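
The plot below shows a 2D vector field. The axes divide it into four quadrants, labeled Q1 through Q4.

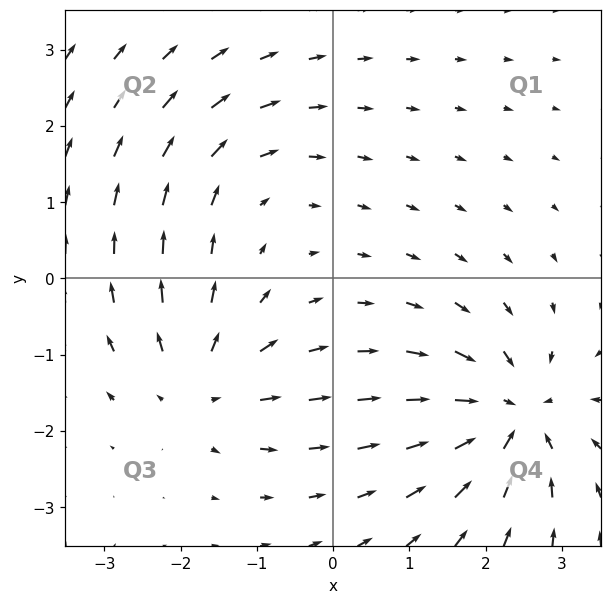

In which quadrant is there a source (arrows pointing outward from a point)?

Q3

The source sits at approximately (-1.7, -1.4), which lies in quadrant Q3. The divergence there is about +4, positive as expected for a source.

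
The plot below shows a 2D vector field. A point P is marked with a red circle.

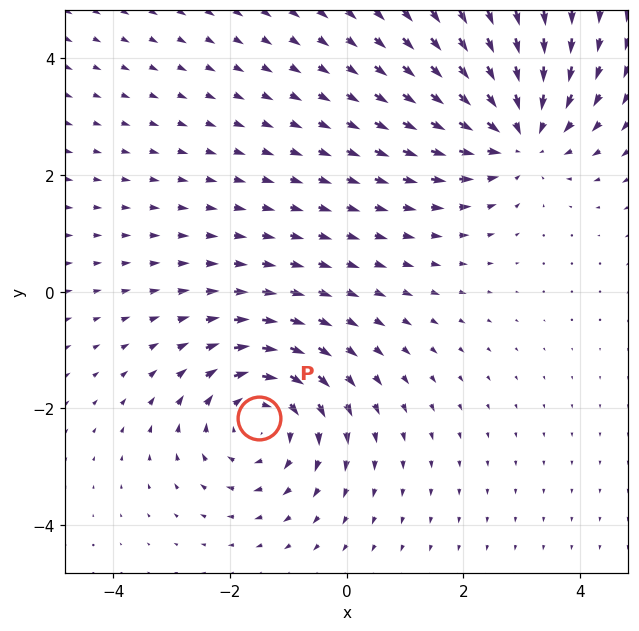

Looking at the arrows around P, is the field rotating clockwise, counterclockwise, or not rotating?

clockwise

Near P at (-1.5, -2.2) the arrows circulate clockwise. The curl (z-component) there is about -4; negative curl means clockwise rotation.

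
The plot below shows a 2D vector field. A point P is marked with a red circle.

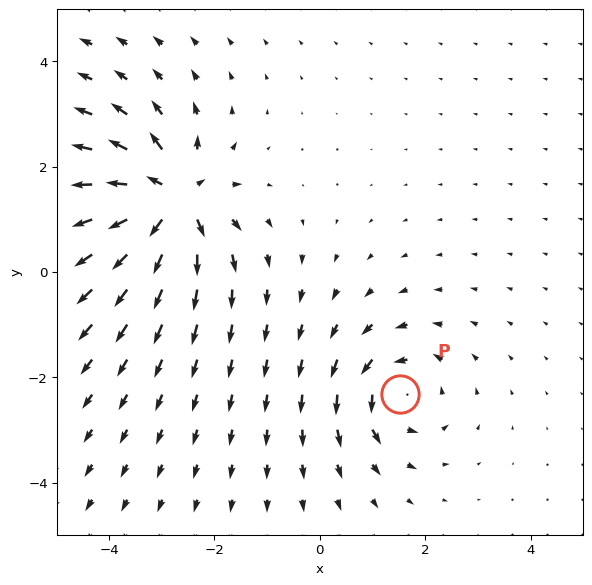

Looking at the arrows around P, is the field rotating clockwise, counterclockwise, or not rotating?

Near P at (1.5, -2.3) the arrows circulate counterclockwise. The curl (z-component) there is about +4; positive curl means counterclockwise rotation.

counterclockwise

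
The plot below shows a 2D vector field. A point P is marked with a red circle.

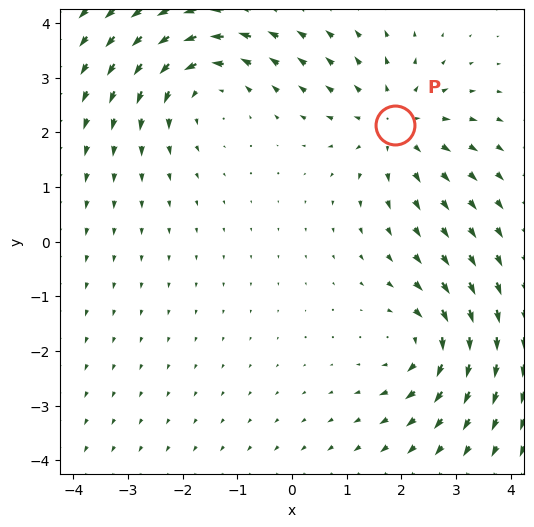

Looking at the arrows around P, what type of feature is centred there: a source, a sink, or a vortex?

source

At P (1.9, 2.1) the arrows spread outward. Divergence about +3, curl ≈0 — positive divergence with near-zero curl is a source.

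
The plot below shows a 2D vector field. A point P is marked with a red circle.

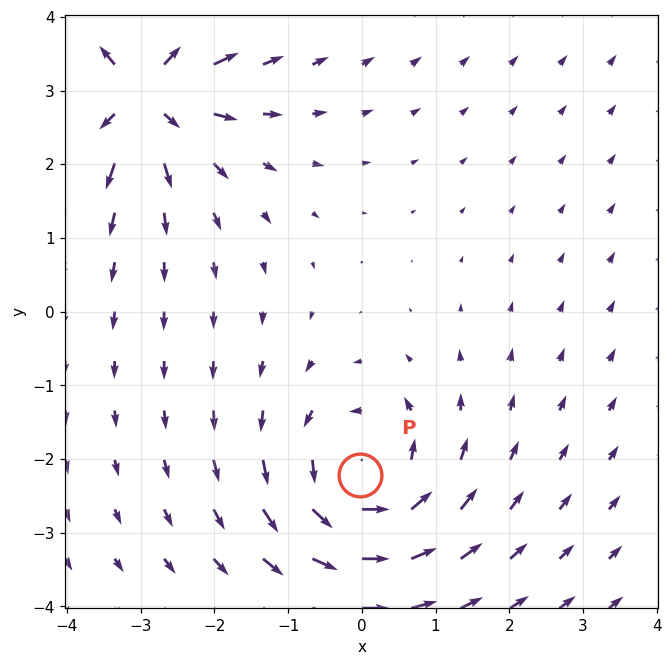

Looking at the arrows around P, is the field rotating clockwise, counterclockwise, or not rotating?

counterclockwise

Near P at (-0.0, -2.2) the arrows circulate counterclockwise. The curl (z-component) there is about +4; positive curl means counterclockwise rotation.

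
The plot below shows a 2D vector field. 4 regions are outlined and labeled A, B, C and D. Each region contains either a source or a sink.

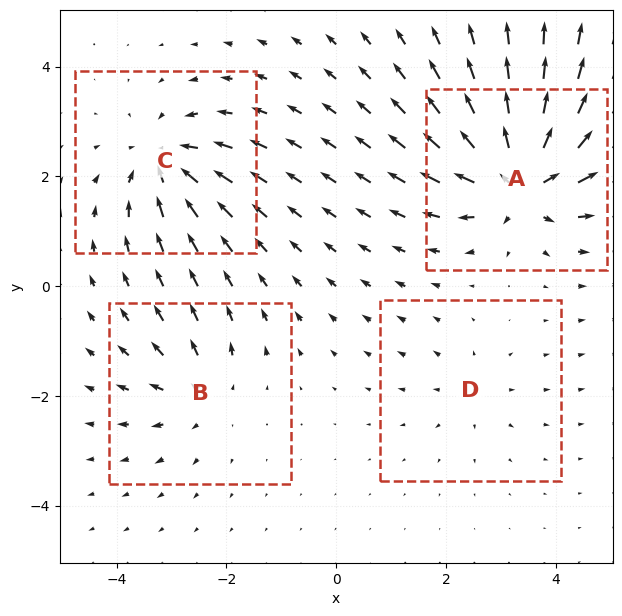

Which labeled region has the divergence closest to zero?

Divergence at each region's feature centre — A: about +9, B: about +4, C: about -6, D: about +3. Region D is closest to zero.

D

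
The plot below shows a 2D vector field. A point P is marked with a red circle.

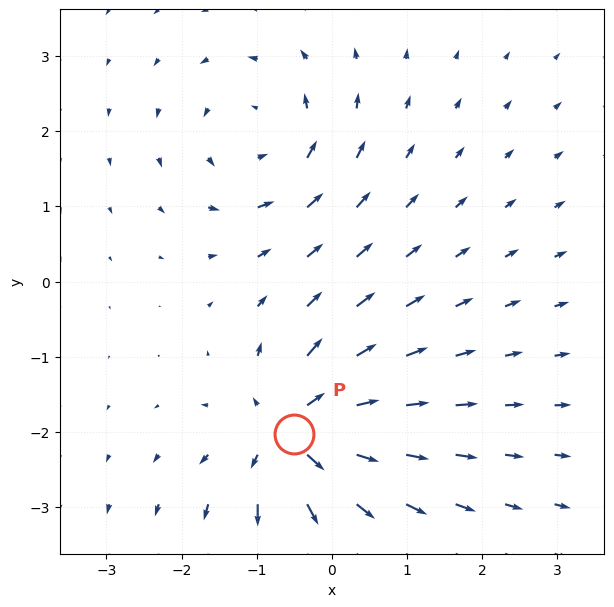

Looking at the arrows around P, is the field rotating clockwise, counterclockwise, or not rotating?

not rotating

Near P at (-0.5, -2.0) the arrows show no circulation. The curl there is ≈0.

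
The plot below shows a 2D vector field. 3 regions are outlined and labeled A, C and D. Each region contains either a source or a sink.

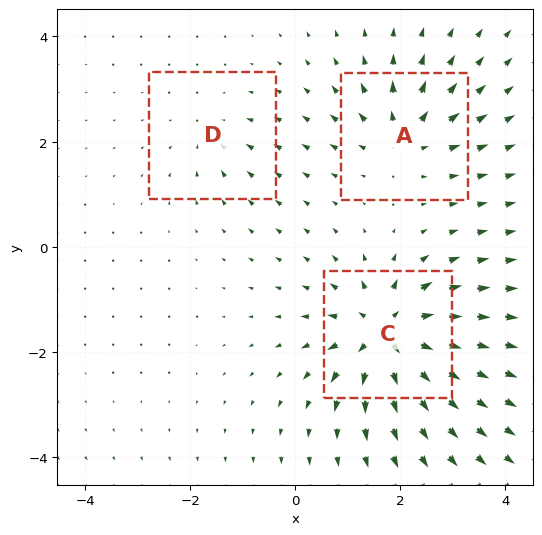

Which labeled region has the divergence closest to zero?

D

Divergence at each region's feature centre — A: about +4, C: about +7, D: about -2. Region D is closest to zero.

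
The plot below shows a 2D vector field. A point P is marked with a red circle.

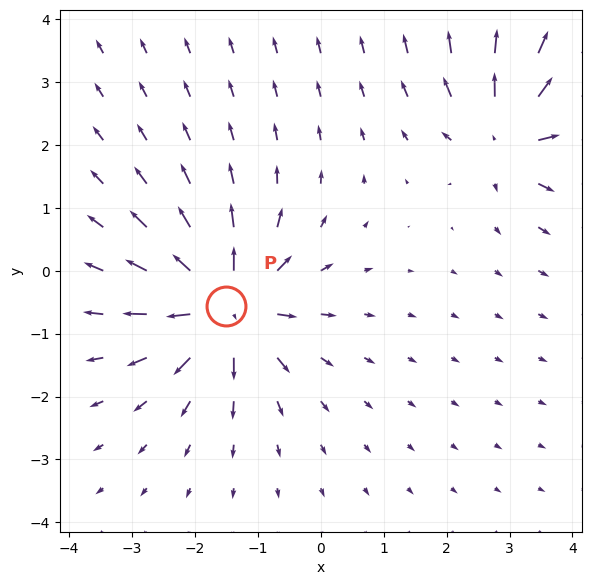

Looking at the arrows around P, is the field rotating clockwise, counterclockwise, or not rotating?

not rotating

Near P at (-1.5, -0.6) the arrows show no circulation. The curl there is ≈0.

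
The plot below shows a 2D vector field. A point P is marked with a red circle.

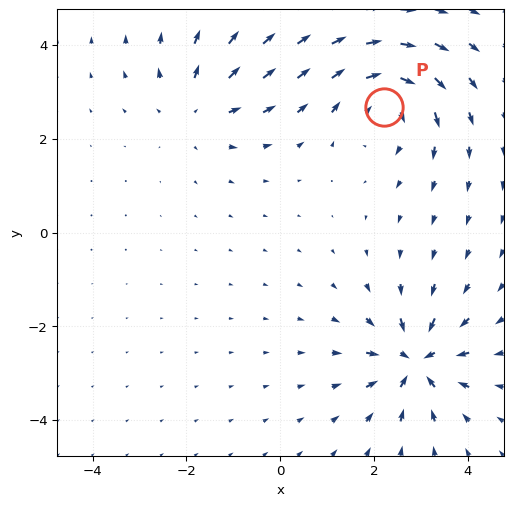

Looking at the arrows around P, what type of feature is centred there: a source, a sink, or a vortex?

At P (2.2, 2.7) the arrows circulate clockwise. Divergence ≈0, curl about -5 — near-zero divergence with nonzero curl is a vortex.

vortex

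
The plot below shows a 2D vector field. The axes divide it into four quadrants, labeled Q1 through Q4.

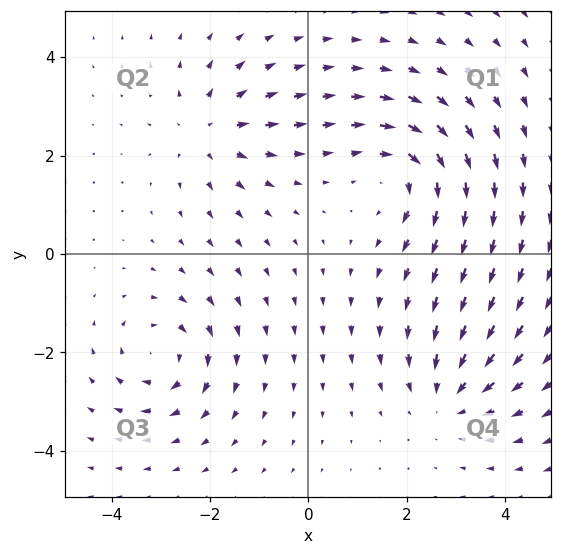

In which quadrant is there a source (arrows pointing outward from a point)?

Q2

The source sits at approximately (-2.0, 2.5), which lies in quadrant Q2. The divergence there is about +4, positive as expected for a source.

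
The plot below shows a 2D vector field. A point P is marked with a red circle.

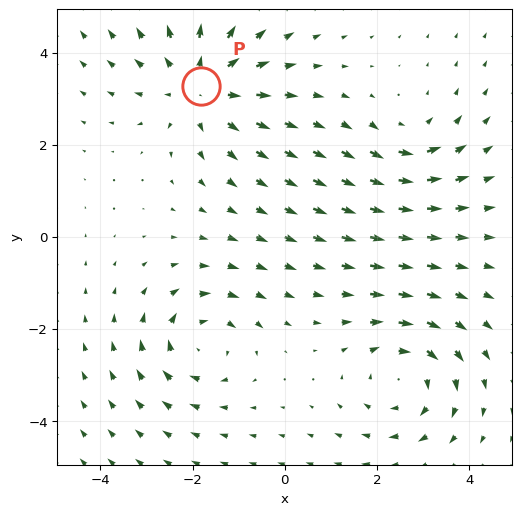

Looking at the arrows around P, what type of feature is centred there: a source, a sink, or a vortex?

At P (-1.8, 3.3) the arrows spread outward. Divergence about +4, curl ≈0 — positive divergence with near-zero curl is a source.

source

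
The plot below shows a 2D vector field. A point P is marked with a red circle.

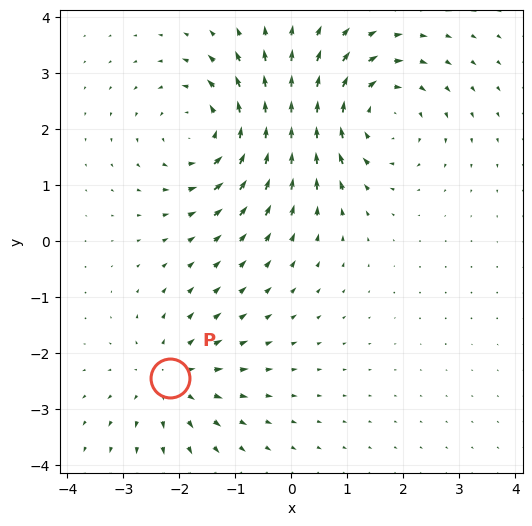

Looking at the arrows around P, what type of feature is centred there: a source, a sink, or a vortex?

source

At P (-2.2, -2.4) the arrows spread outward. Divergence about +3, curl ≈0 — positive divergence with near-zero curl is a source.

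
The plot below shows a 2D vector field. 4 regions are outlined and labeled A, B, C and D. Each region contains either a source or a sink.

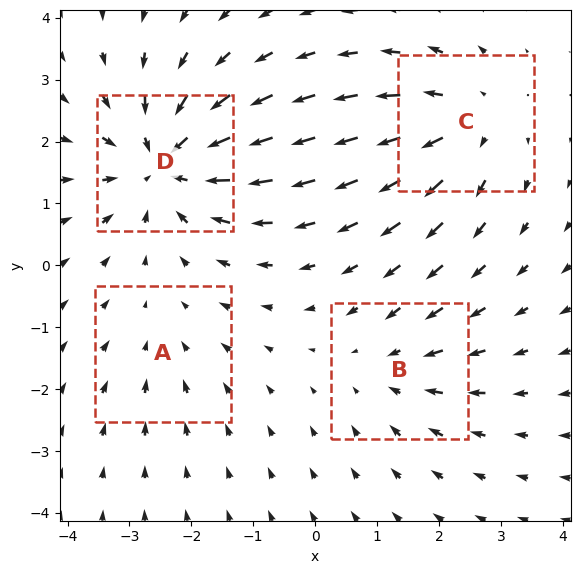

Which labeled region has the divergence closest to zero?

A

Divergence at each region's feature centre — A: about -2, B: about -3, C: about +4, D: about -6. Region A is closest to zero.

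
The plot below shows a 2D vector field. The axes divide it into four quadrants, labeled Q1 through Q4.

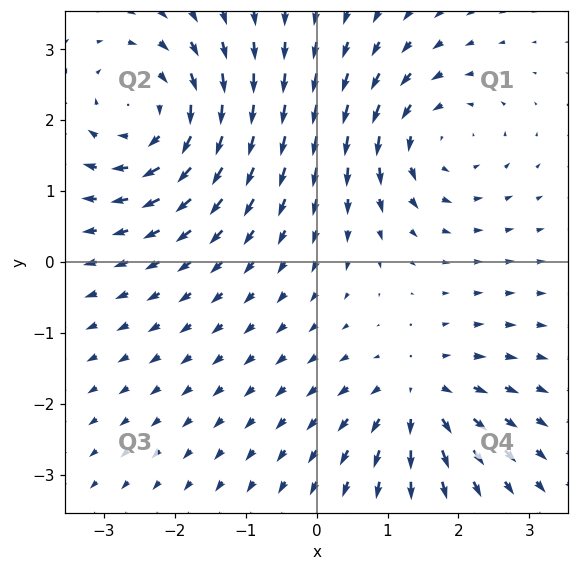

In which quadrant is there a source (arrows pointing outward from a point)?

The source sits at approximately (1.4, -1.9), which lies in quadrant Q4. The divergence there is about +4, positive as expected for a source.

Q4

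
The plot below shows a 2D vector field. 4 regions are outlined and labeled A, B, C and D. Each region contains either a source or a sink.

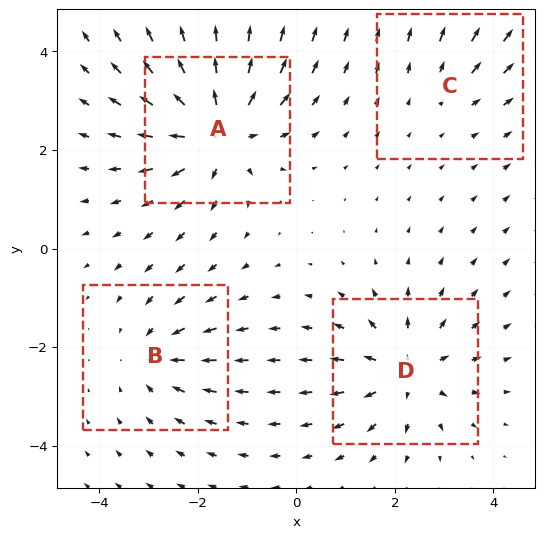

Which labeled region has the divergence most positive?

Divergence at each region's feature centre — A: about +7, B: about -4, C: about +2, D: about +5. Region A is most positive.

A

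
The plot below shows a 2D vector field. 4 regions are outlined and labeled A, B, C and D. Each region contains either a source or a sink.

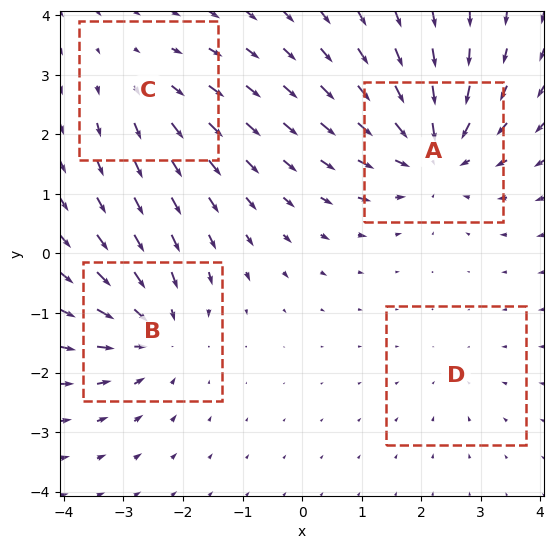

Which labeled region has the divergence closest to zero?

D

Divergence at each region's feature centre — A: about -6, B: about -5, C: about +3, D: about -2. Region D is closest to zero.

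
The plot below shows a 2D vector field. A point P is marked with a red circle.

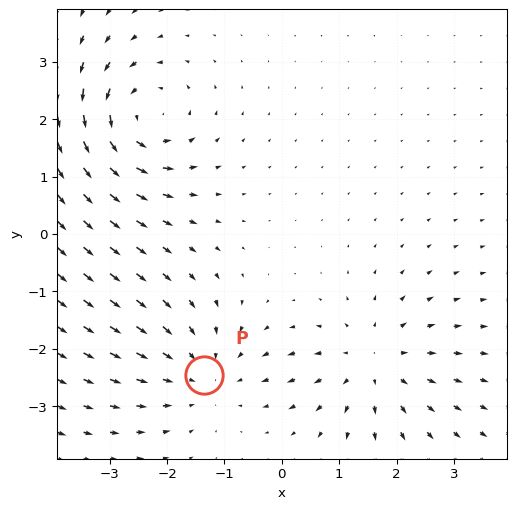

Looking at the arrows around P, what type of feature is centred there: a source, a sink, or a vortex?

At P (-1.4, -2.5) the arrows converge inward. Divergence about -3, curl ≈0 — negative divergence with near-zero curl is a sink.

sink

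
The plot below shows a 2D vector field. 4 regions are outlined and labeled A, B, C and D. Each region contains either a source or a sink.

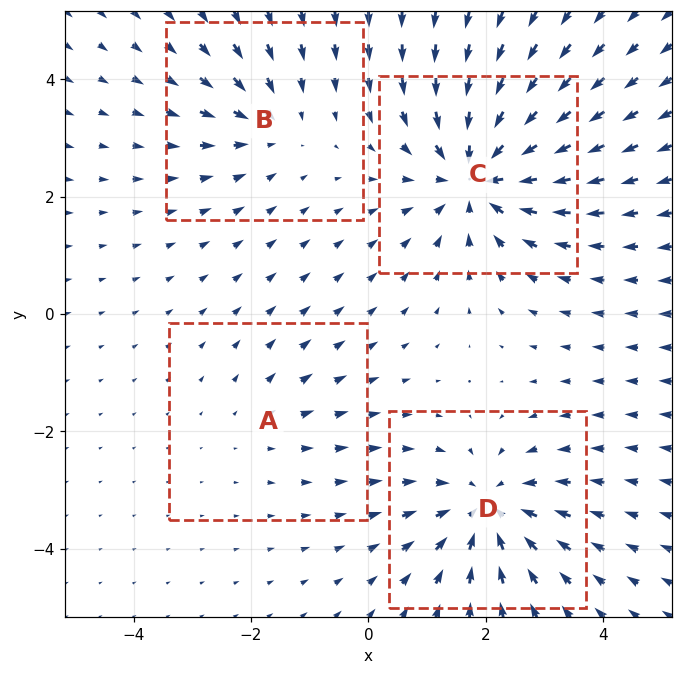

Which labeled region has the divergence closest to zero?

Divergence at each region's feature centre — A: about +2, B: about -3, C: about -6, D: about -5. Region A is closest to zero.

A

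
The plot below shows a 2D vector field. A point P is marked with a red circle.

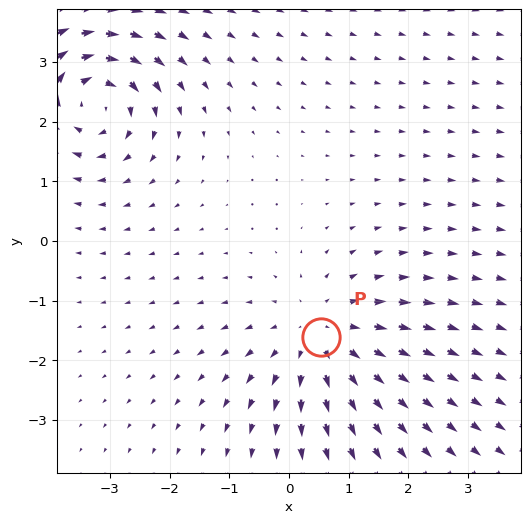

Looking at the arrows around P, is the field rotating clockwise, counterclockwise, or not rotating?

Near P at (0.5, -1.6) the arrows show no circulation. The curl there is ≈0.

not rotating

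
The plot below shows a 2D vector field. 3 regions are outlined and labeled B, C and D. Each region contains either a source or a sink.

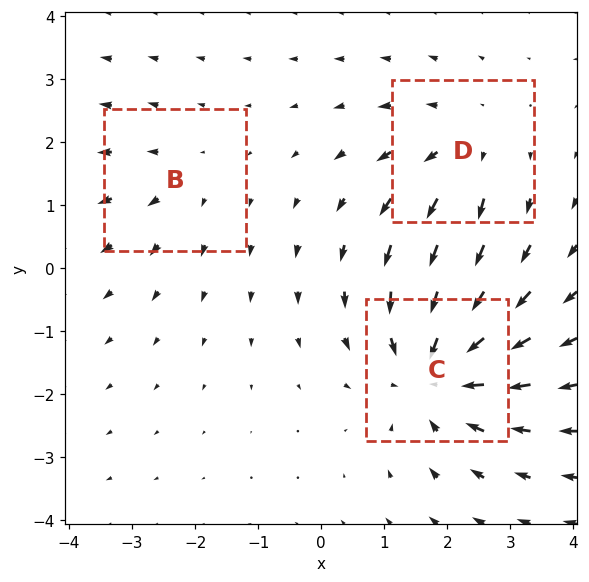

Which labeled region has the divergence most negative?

Divergence at each region's feature centre — B: about +2, C: about -5, D: about +3. Region C is most negative.

C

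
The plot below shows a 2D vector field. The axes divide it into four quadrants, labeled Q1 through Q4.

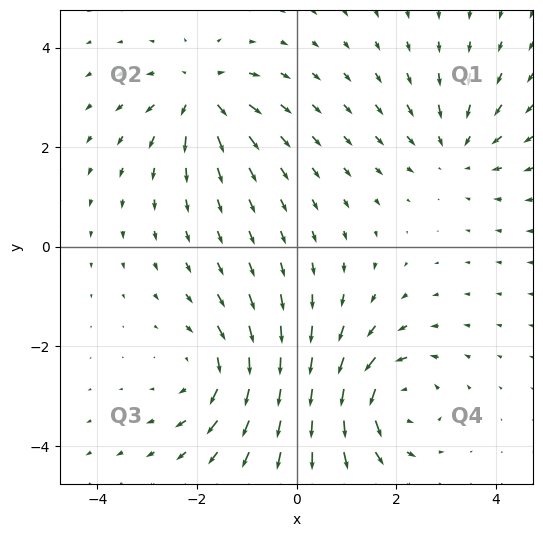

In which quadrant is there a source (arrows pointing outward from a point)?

Q2

The source sits at approximately (-1.9, 3.1), which lies in quadrant Q2. The divergence there is about +6, positive as expected for a source.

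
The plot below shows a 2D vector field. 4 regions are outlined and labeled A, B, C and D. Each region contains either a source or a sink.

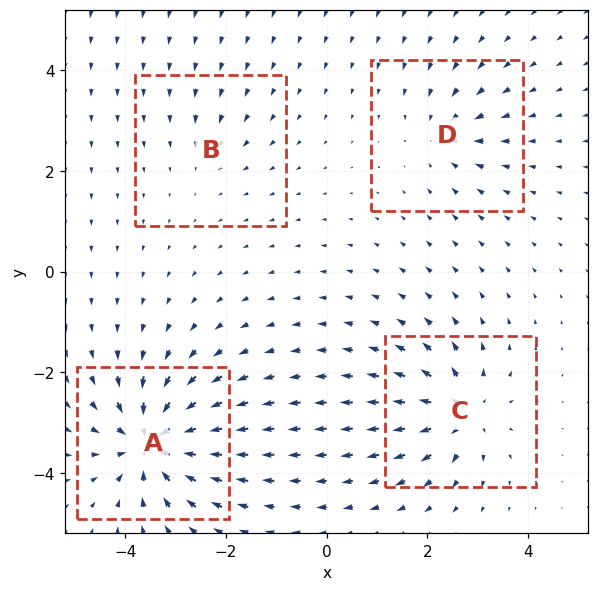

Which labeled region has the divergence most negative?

A

Divergence at each region's feature centre — A: about -9, B: about -2, C: about +6, D: about -4. Region A is most negative.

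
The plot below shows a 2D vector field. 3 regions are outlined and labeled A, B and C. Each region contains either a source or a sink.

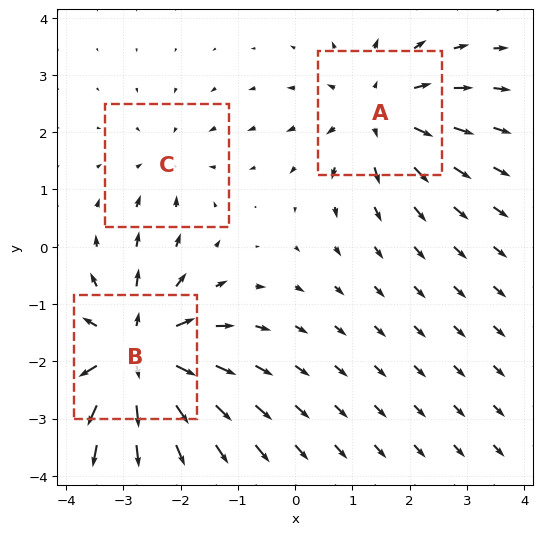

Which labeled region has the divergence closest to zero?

Divergence at each region's feature centre — A: about +3, B: about +5, C: about -2. Region C is closest to zero.

C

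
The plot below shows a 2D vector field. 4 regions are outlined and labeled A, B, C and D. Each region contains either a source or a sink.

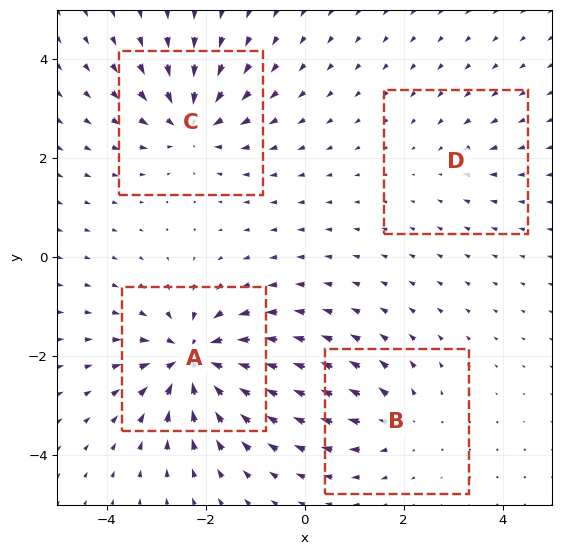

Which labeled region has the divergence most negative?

Divergence at each region's feature centre — A: about -8, B: about +4, C: about -6, D: about -2. Region A is most negative.

A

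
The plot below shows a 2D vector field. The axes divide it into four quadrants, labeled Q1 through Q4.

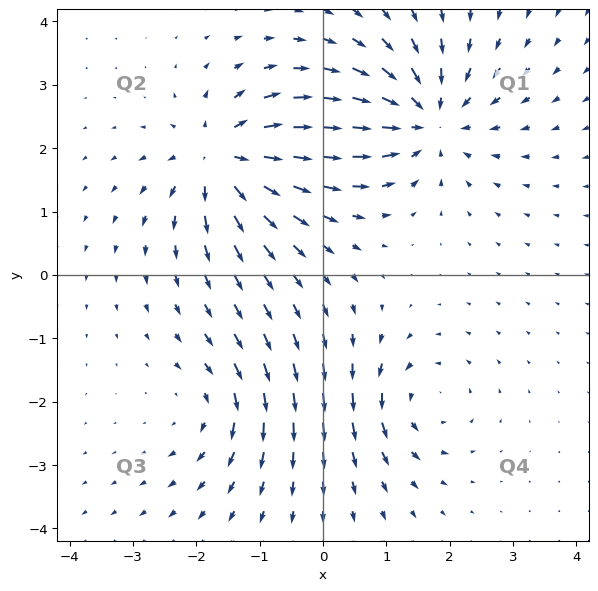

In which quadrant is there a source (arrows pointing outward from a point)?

The source sits at approximately (-1.6, 1.8), which lies in quadrant Q2. The divergence there is about +6, positive as expected for a source.

Q2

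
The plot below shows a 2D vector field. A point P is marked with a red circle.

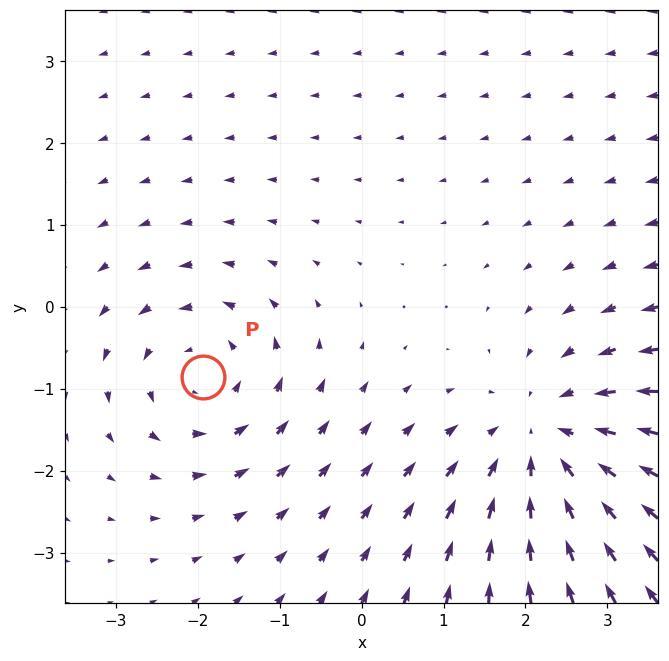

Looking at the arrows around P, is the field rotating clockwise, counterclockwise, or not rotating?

counterclockwise

Near P at (-1.9, -0.9) the arrows circulate counterclockwise. The curl (z-component) there is about +3; positive curl means counterclockwise rotation.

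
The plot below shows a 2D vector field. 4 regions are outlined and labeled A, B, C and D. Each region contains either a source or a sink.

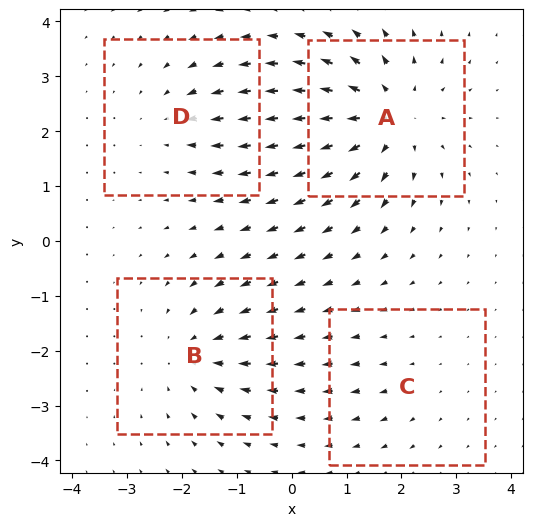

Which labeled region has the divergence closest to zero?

Divergence at each region's feature centre — A: about +6, B: about -4, C: about +2, D: about -3. Region C is closest to zero.

C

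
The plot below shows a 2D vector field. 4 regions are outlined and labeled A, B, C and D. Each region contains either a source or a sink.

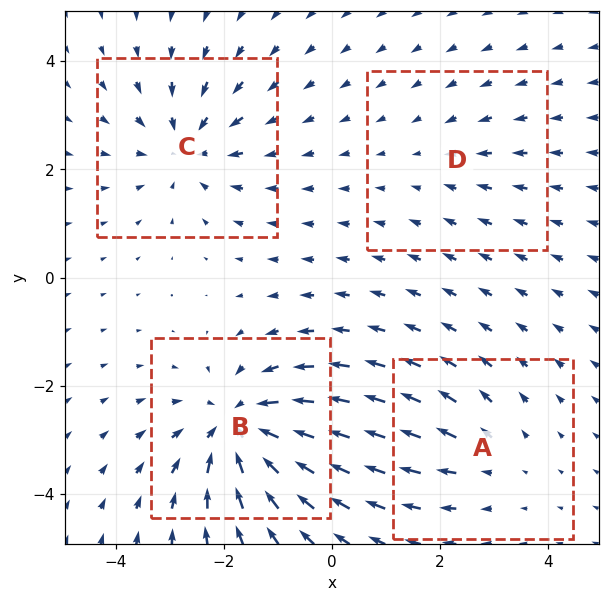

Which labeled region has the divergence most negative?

Divergence at each region's feature centre — A: about +3, B: about -7, C: about -5, D: about -2. Region B is most negative.

B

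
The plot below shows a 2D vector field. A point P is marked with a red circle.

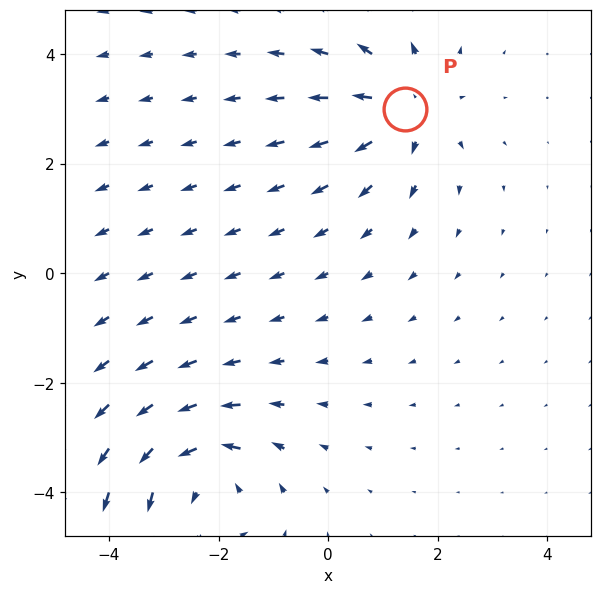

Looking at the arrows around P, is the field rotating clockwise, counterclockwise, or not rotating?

not rotating

Near P at (1.4, 3.0) the arrows show no circulation. The curl there is ≈0.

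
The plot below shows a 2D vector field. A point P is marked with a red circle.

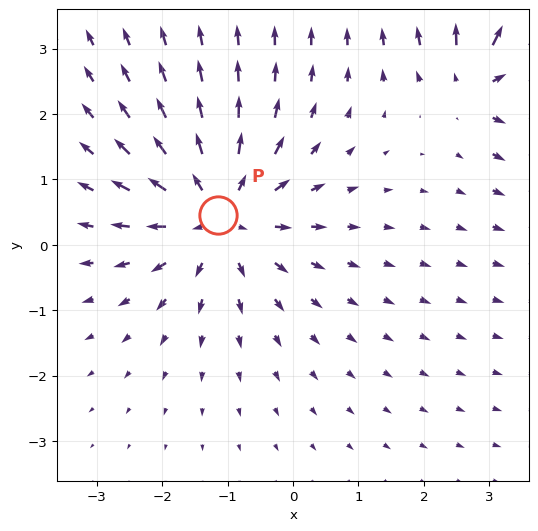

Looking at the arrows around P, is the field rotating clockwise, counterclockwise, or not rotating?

not rotating

Near P at (-1.1, 0.5) the arrows show no circulation. The curl there is ≈0.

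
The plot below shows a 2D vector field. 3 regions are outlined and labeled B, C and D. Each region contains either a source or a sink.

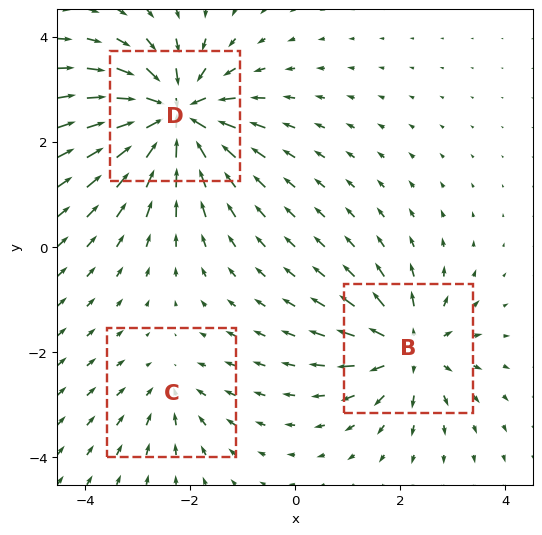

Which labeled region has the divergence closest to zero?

C

Divergence at each region's feature centre — B: about +4, C: about -2, D: about -7. Region C is closest to zero.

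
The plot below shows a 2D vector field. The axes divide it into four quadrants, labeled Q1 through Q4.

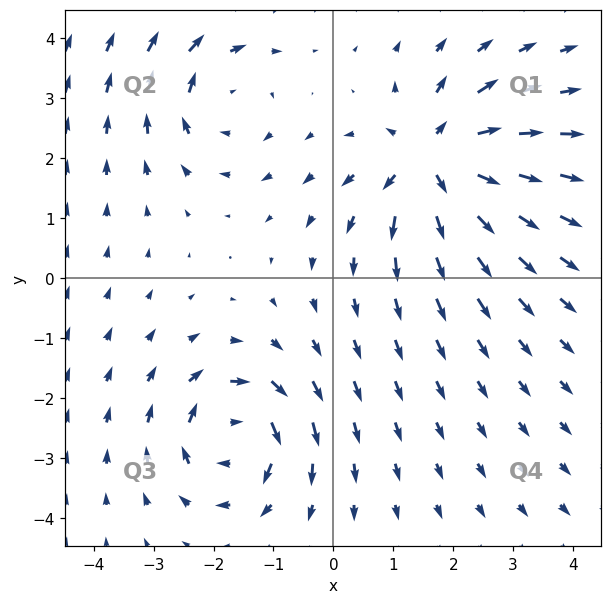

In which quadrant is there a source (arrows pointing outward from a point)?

The source sits at approximately (1.7, 2.0), which lies in quadrant Q1. The divergence there is about +6, positive as expected for a source.

Q1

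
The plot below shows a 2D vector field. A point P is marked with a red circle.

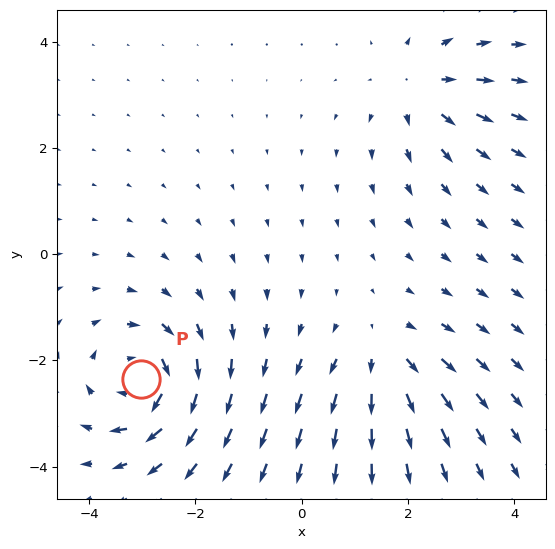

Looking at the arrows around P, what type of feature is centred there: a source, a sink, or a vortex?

At P (-3.0, -2.4) the arrows circulate clockwise. Divergence ≈0, curl about -6 — near-zero divergence with nonzero curl is a vortex.

vortex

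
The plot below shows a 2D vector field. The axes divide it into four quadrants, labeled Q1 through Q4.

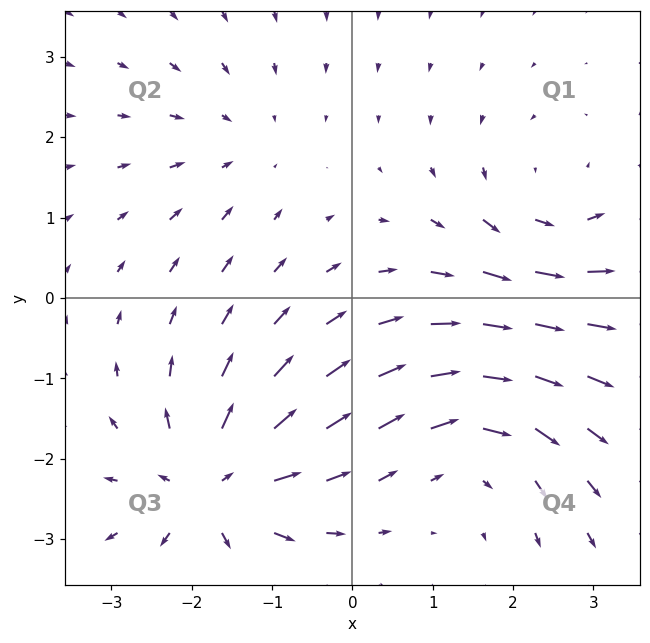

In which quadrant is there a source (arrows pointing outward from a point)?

Q3

The source sits at approximately (-1.7, -2.4), which lies in quadrant Q3. The divergence there is about +5, positive as expected for a source.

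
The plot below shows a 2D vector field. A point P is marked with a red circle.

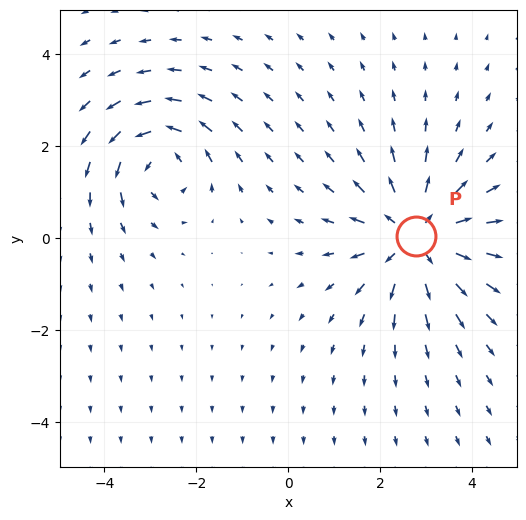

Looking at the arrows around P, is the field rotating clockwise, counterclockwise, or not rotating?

not rotating

Near P at (2.8, 0.0) the arrows show no circulation. The curl there is ≈0.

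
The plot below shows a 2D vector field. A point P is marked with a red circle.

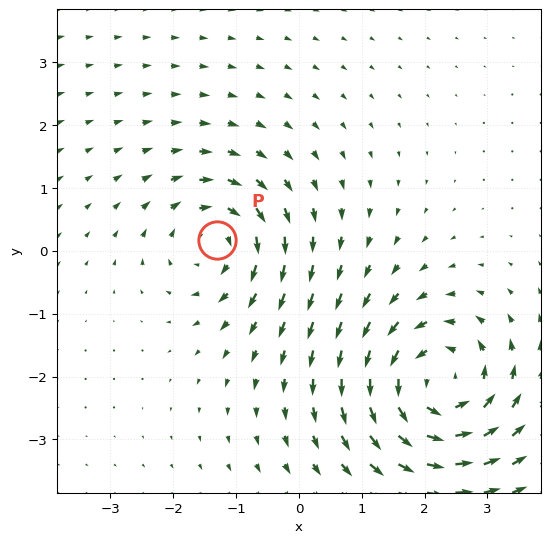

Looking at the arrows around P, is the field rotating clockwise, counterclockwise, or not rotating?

clockwise

Near P at (-1.3, 0.2) the arrows circulate clockwise. The curl (z-component) there is about -3; negative curl means clockwise rotation.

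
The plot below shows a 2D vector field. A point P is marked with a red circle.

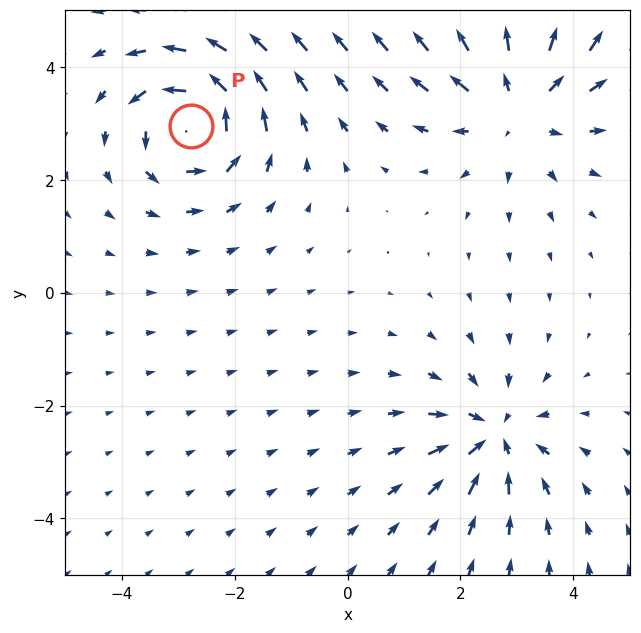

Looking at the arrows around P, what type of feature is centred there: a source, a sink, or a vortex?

vortex

At P (-2.8, 3.0) the arrows circulate counterclockwise. Divergence ≈0, curl about +6 — near-zero divergence with nonzero curl is a vortex.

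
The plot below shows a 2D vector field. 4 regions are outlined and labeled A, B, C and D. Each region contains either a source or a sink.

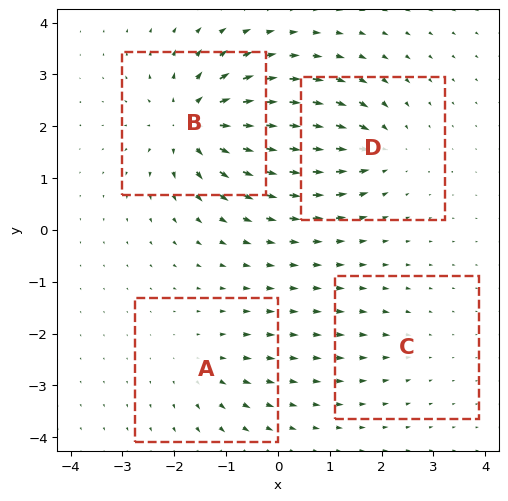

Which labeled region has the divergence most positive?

B

Divergence at each region's feature centre — A: about +4, B: about +9, C: about -2, D: about -5. Region B is most positive.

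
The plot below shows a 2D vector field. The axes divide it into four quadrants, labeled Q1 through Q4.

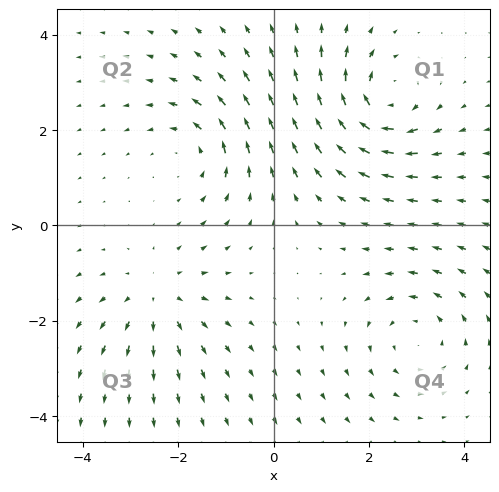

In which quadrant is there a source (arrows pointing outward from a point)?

The source sits at approximately (-2.4, -1.5), which lies in quadrant Q3. The divergence there is about +3, positive as expected for a source.

Q3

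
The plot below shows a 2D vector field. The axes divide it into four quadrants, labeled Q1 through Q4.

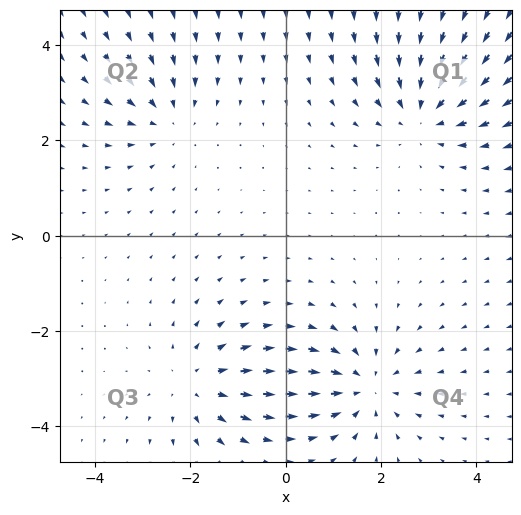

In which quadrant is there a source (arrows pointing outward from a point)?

The source sits at approximately (-1.9, -3.1), which lies in quadrant Q3. The divergence there is about +3, positive as expected for a source.

Q3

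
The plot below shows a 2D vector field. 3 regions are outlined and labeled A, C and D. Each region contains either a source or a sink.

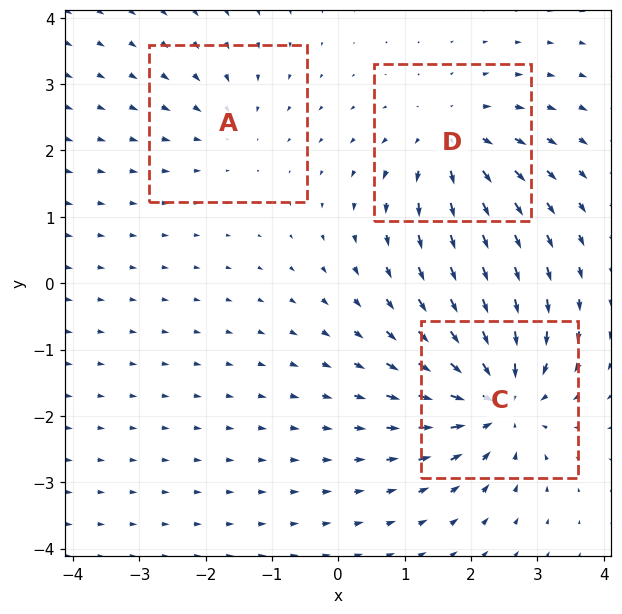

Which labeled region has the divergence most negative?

C

Divergence at each region's feature centre — A: about -2, C: about -5, D: about +4. Region C is most negative.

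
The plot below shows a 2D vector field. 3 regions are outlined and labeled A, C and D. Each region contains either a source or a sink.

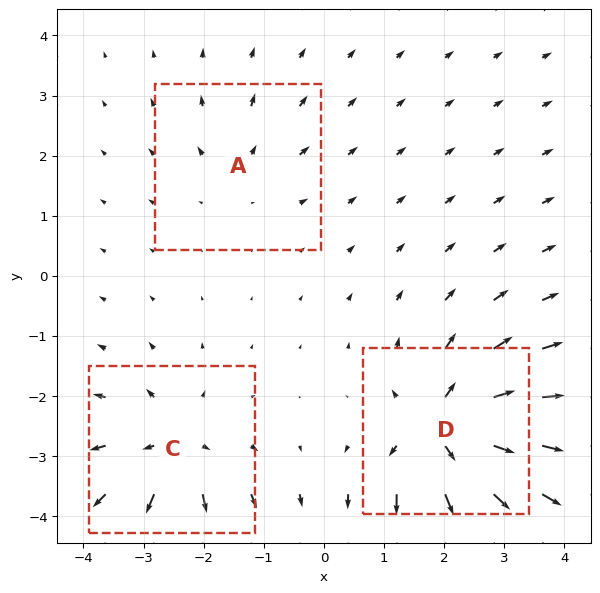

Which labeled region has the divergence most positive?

Divergence at each region's feature centre — A: about +2, C: about +4, D: about +6. Region D is most positive.

D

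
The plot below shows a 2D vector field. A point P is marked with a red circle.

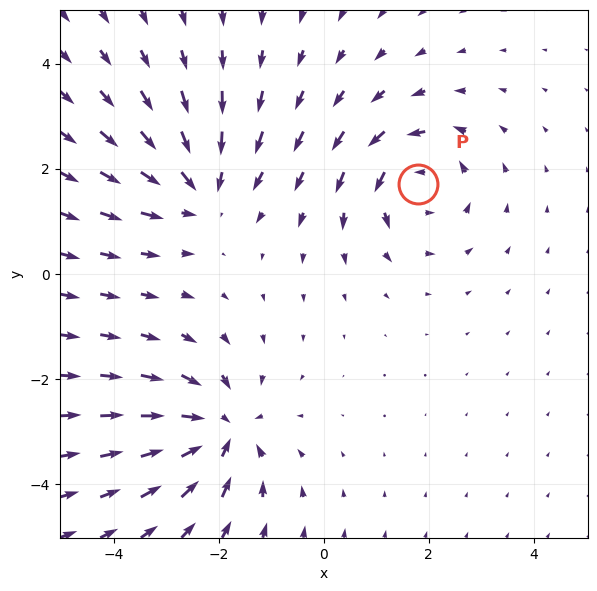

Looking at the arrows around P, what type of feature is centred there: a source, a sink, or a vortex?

vortex

At P (1.8, 1.7) the arrows circulate counterclockwise. Divergence ≈0, curl about +4 — near-zero divergence with nonzero curl is a vortex.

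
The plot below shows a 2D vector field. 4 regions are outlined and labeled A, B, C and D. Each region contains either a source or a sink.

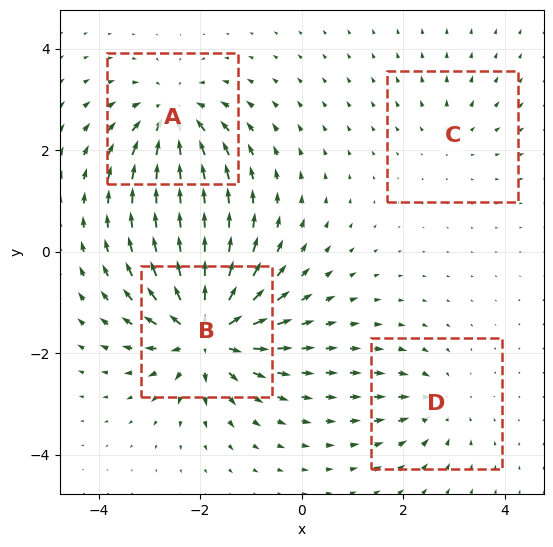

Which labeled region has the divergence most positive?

B

Divergence at each region's feature centre — A: about -6, B: about +9, C: about +2, D: about -4. Region B is most positive.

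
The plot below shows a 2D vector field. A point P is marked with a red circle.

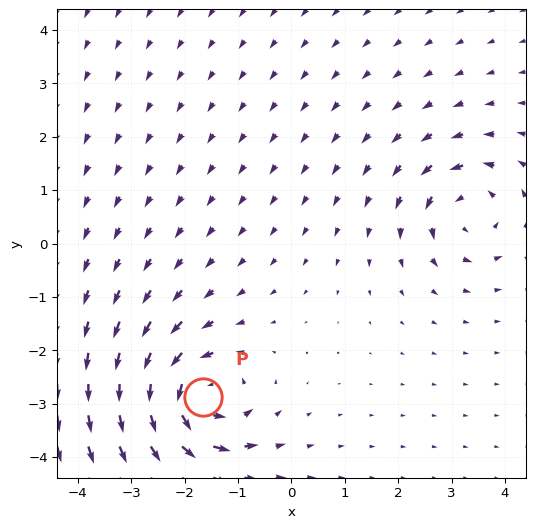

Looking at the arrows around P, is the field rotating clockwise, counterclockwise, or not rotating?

counterclockwise

Near P at (-1.7, -2.9) the arrows circulate counterclockwise. The curl (z-component) there is about +6; positive curl means counterclockwise rotation.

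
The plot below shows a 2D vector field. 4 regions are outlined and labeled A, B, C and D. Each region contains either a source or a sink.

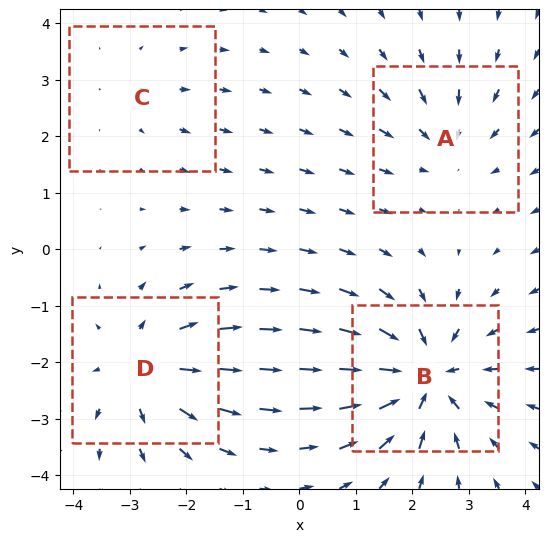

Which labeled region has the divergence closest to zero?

C

Divergence at each region's feature centre — A: about -3, B: about -6, C: about +2, D: about +4. Region C is closest to zero.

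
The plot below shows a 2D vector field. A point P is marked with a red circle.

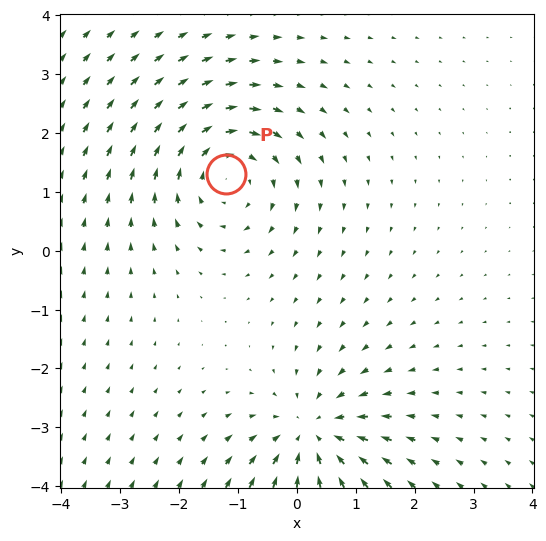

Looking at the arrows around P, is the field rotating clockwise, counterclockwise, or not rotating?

Near P at (-1.2, 1.3) the arrows circulate clockwise. The curl (z-component) there is about -4; negative curl means clockwise rotation.

clockwise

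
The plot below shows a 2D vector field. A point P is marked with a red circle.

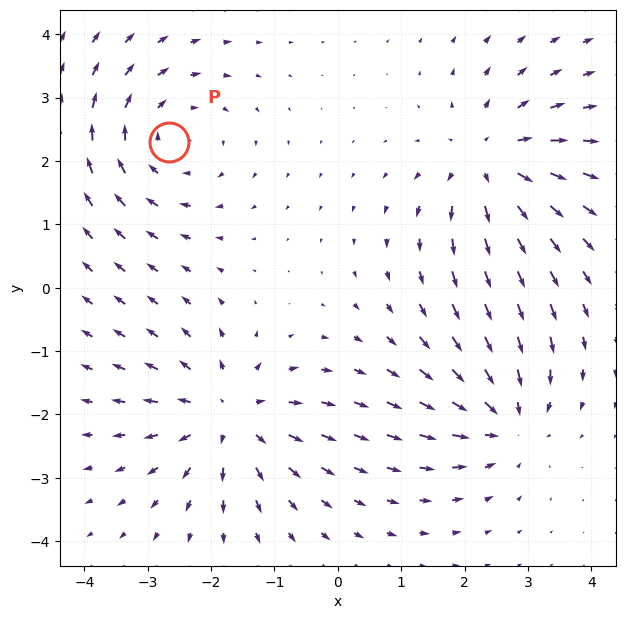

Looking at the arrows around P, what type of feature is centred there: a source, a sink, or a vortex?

At P (-2.7, 2.3) the arrows circulate clockwise. Divergence ≈0, curl about -3 — near-zero divergence with nonzero curl is a vortex.

vortex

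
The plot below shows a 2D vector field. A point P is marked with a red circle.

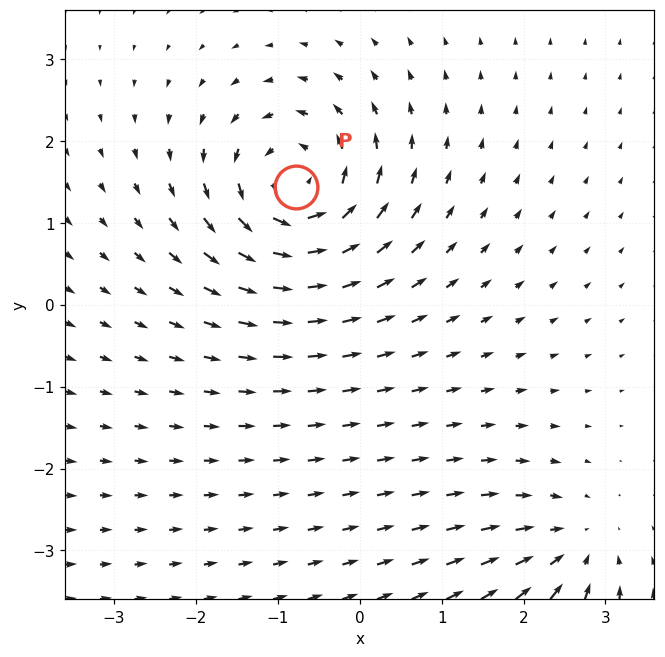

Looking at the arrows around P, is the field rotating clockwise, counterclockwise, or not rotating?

Near P at (-0.8, 1.4) the arrows circulate counterclockwise. The curl (z-component) there is about +7; positive curl means counterclockwise rotation.

counterclockwise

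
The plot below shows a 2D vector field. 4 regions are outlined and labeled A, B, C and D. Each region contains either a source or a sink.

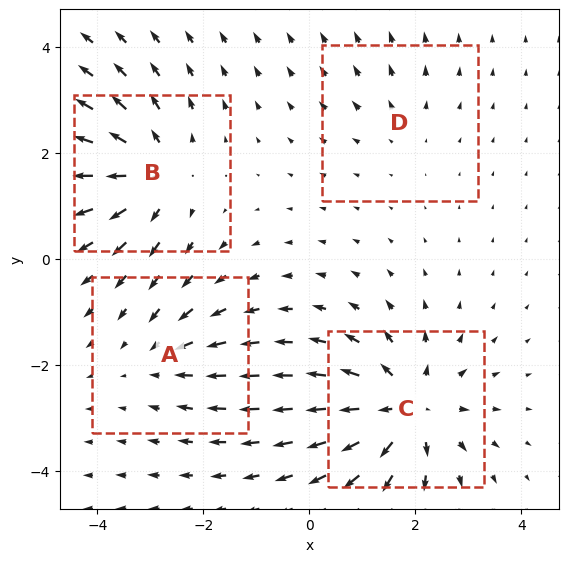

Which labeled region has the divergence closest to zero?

Divergence at each region's feature centre — A: about -3, B: about +5, C: about +6, D: about +2. Region D is closest to zero.

D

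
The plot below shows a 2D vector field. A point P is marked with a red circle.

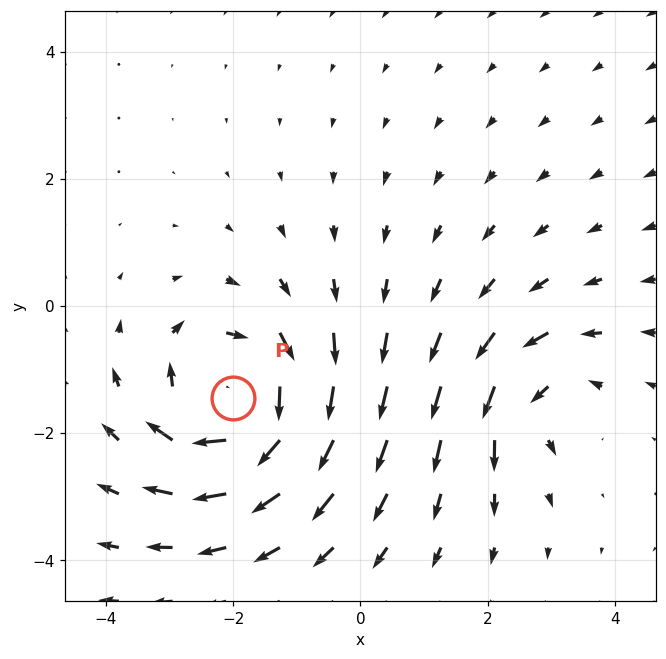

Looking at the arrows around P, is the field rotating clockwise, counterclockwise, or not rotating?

Near P at (-2.0, -1.5) the arrows circulate clockwise. The curl (z-component) there is about -6; negative curl means clockwise rotation.

clockwise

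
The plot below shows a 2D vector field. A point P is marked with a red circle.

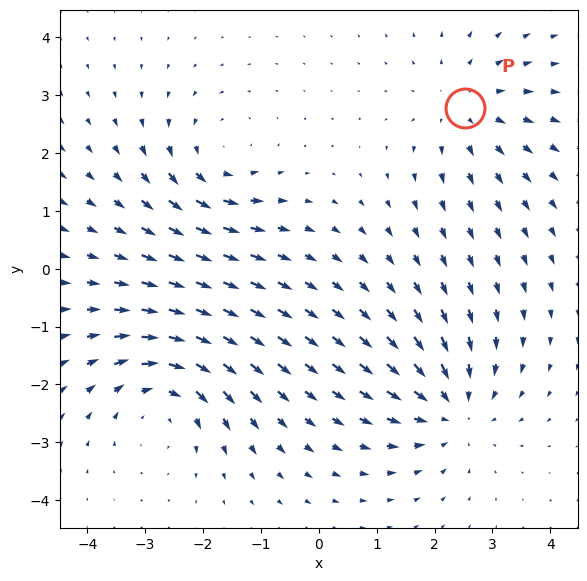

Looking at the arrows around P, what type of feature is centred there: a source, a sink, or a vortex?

At P (2.5, 2.8) the arrows spread outward. Divergence about +3, curl ≈0 — positive divergence with near-zero curl is a source.

source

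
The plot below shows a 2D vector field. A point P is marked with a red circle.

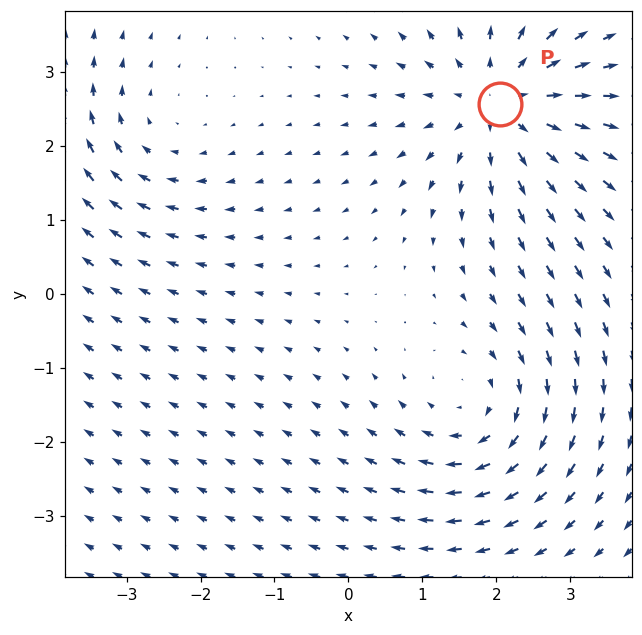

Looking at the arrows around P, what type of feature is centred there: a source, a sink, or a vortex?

source

At P (2.0, 2.6) the arrows spread outward. Divergence about +5, curl ≈0 — positive divergence with near-zero curl is a source.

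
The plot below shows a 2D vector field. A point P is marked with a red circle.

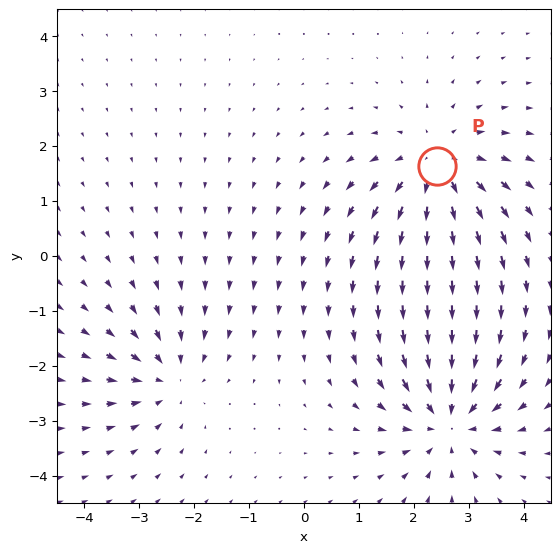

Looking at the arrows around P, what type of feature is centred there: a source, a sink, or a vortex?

At P (2.4, 1.6) the arrows spread outward. Divergence about +5, curl ≈0 — positive divergence with near-zero curl is a source.

source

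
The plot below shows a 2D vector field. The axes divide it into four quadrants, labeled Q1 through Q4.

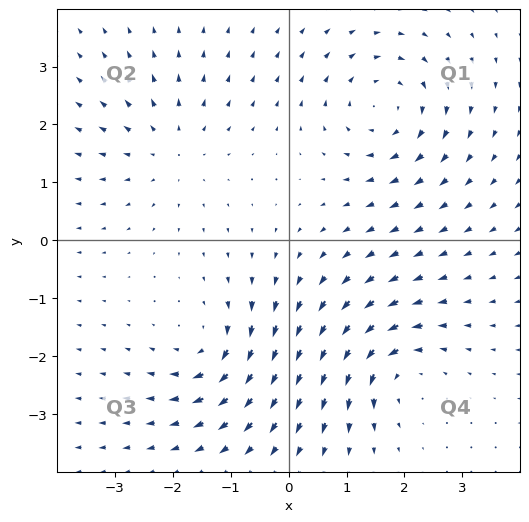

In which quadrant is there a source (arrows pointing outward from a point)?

The source sits at approximately (-2.0, 1.6), which lies in quadrant Q2. The divergence there is about +3, positive as expected for a source.

Q2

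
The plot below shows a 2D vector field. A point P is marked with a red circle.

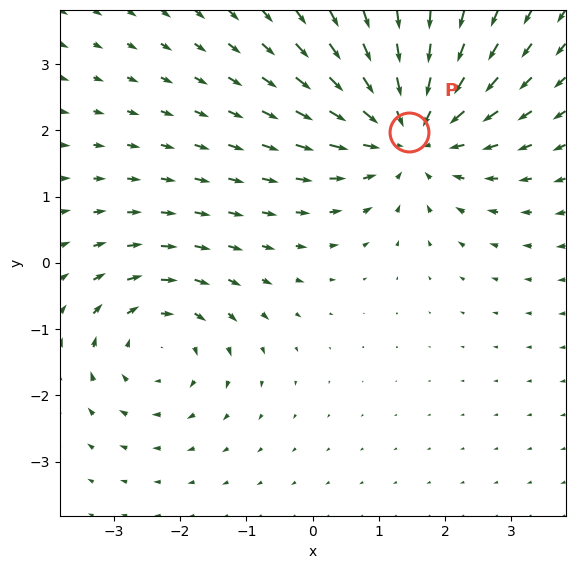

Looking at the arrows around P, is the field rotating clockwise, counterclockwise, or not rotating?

not rotating

Near P at (1.5, 2.0) the arrows show no circulation. The curl there is ≈0.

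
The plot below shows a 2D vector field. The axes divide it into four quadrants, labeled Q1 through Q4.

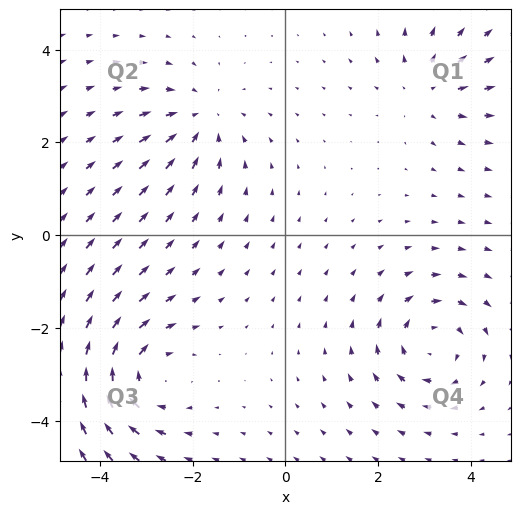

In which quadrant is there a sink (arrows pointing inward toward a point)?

Q2

The sink sits at approximately (-1.8, 2.5), which lies in quadrant Q2. The divergence there is about -3, negative as expected for a sink.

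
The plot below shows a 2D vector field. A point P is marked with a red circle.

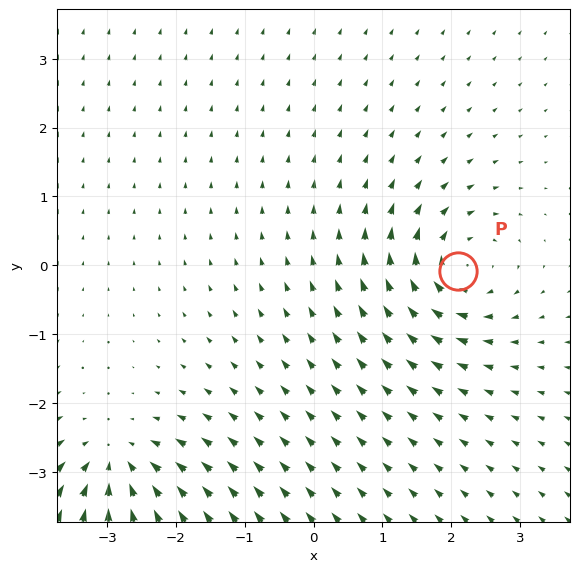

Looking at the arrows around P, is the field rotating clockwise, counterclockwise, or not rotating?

Near P at (2.1, -0.1) the arrows circulate clockwise. The curl (z-component) there is about -4; negative curl means clockwise rotation.

clockwise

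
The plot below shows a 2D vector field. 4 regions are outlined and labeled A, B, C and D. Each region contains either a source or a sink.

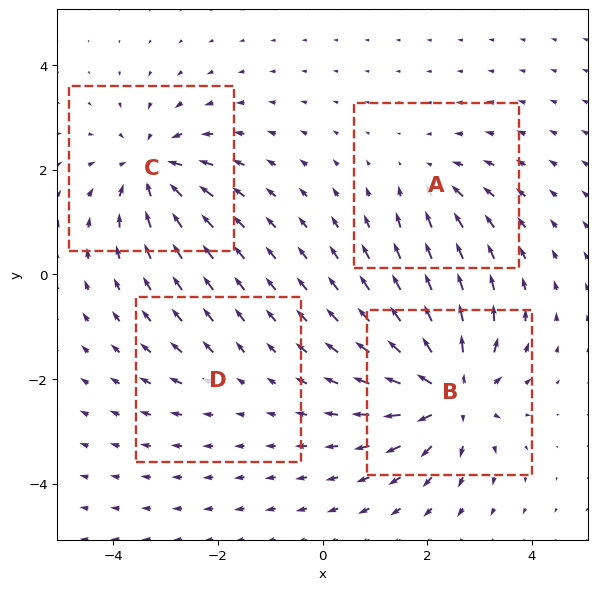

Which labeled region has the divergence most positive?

B

Divergence at each region's feature centre — A: about -4, B: about +8, C: about -6, D: about +2. Region B is most positive.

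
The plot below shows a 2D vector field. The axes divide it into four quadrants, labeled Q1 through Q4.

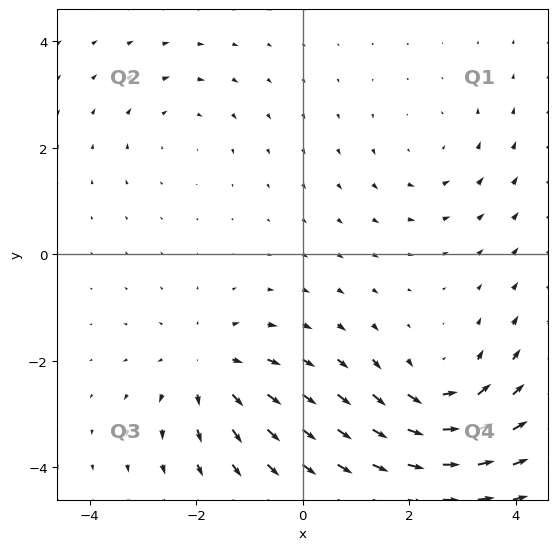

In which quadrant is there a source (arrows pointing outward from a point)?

The source sits at approximately (-1.8, -2.1), which lies in quadrant Q3. The divergence there is about +4, positive as expected for a source.

Q3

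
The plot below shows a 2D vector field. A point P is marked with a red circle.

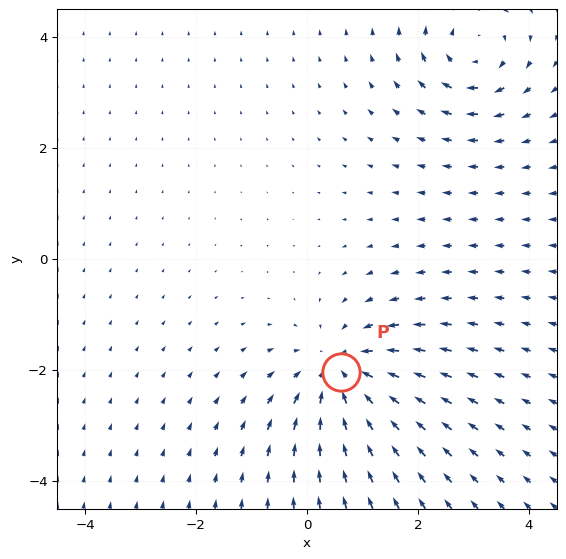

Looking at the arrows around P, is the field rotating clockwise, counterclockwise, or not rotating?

Near P at (0.6, -2.0) the arrows show no circulation. The curl there is ≈0.

not rotating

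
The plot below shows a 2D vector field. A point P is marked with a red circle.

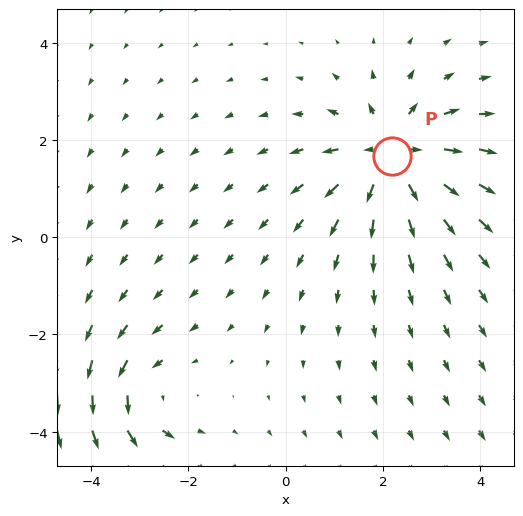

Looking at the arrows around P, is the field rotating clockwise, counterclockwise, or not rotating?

not rotating

Near P at (2.2, 1.7) the arrows show no circulation. The curl there is ≈0.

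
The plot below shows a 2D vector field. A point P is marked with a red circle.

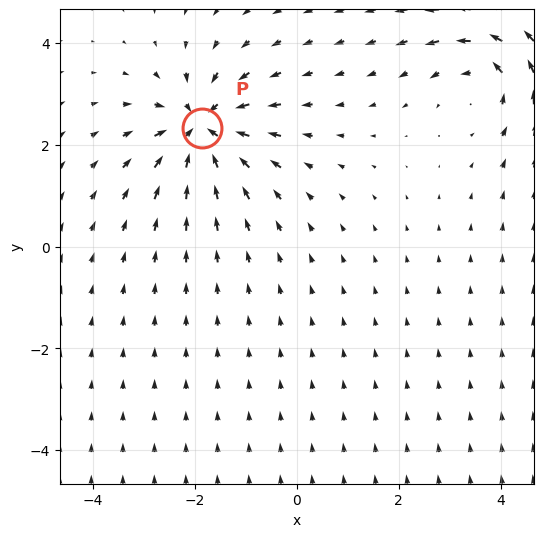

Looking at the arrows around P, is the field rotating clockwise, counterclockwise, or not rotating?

Near P at (-1.9, 2.3) the arrows show no circulation. The curl there is ≈0.

not rotating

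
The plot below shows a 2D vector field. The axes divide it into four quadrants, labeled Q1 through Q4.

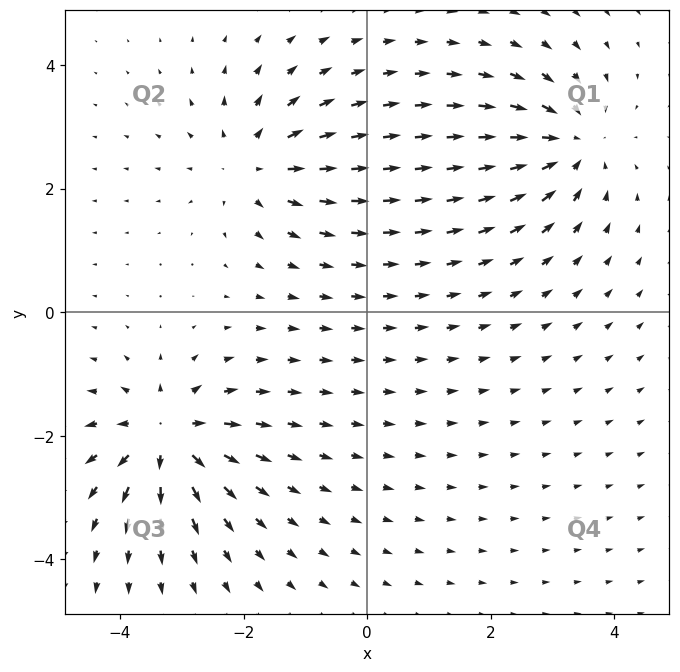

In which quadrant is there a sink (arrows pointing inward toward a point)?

The sink sits at approximately (3.3, 2.7), which lies in quadrant Q1. The divergence there is about -5, negative as expected for a sink.

Q1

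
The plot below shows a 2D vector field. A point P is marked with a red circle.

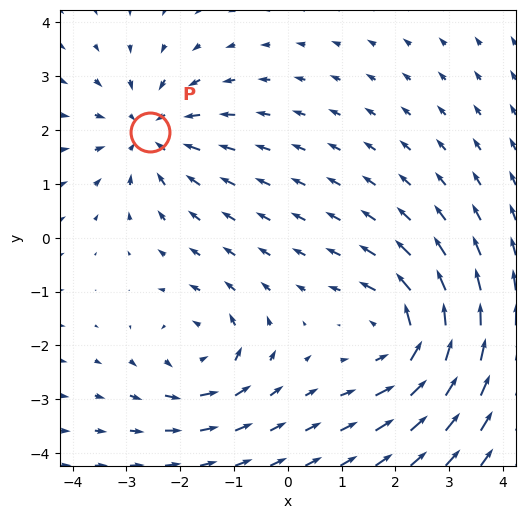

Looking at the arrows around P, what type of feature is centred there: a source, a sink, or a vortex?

At P (-2.6, 2.0) the arrows converge inward. Divergence about -4, curl ≈0 — negative divergence with near-zero curl is a sink.

sink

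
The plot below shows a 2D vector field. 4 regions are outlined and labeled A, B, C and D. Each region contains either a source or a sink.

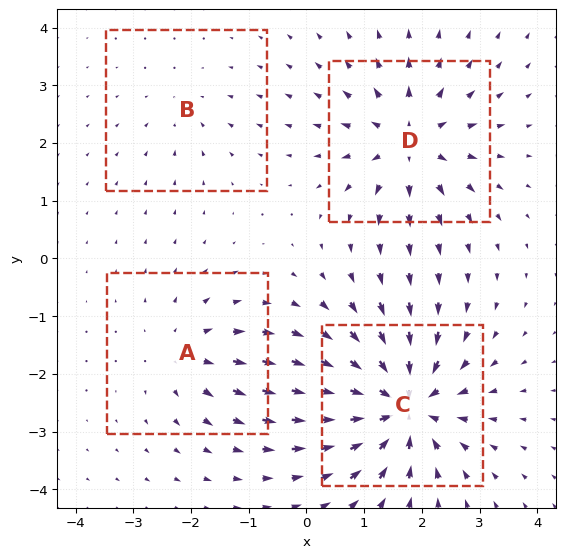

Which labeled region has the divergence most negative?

C

Divergence at each region's feature centre — A: about +4, B: about -2, C: about -9, D: about +6. Region C is most negative.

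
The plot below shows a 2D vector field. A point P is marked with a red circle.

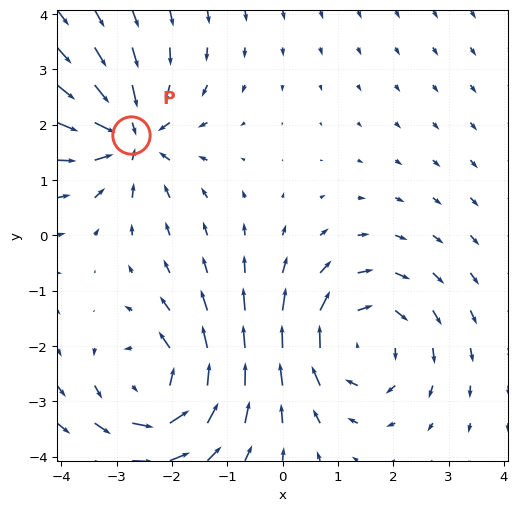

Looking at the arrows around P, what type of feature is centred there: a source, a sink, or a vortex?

sink

At P (-2.7, 1.8) the arrows converge inward. Divergence about -4, curl ≈0 — negative divergence with near-zero curl is a sink.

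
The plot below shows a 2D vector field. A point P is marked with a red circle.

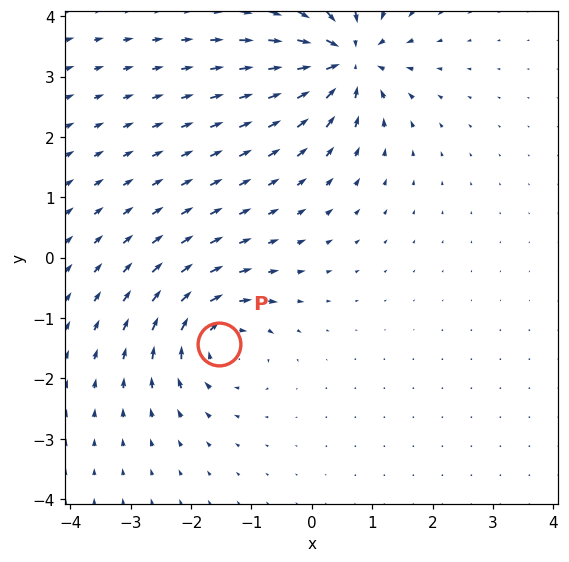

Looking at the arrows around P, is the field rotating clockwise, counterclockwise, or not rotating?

clockwise

Near P at (-1.5, -1.4) the arrows circulate clockwise. The curl (z-component) there is about -4; negative curl means clockwise rotation.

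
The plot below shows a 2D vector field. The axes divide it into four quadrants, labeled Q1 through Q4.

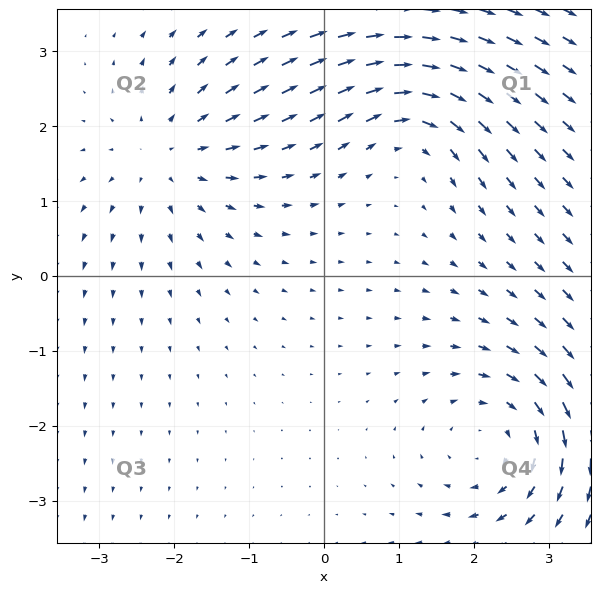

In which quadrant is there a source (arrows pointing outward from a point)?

The source sits at approximately (-2.1, 1.6), which lies in quadrant Q2. The divergence there is about +3, positive as expected for a source.

Q2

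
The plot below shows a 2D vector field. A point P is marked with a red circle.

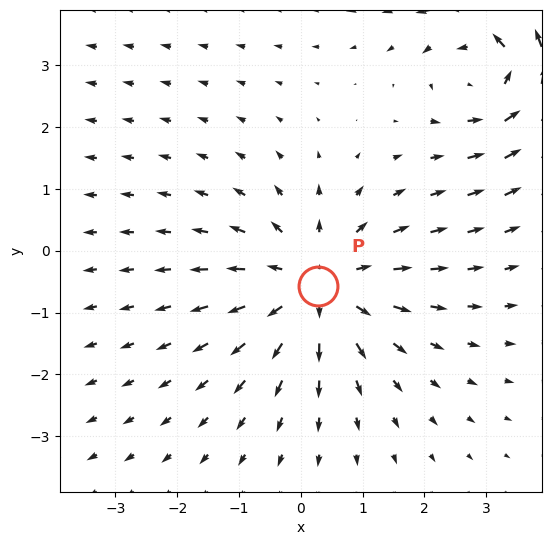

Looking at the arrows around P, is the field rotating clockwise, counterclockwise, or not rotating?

not rotating

Near P at (0.3, -0.6) the arrows show no circulation. The curl there is ≈0.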